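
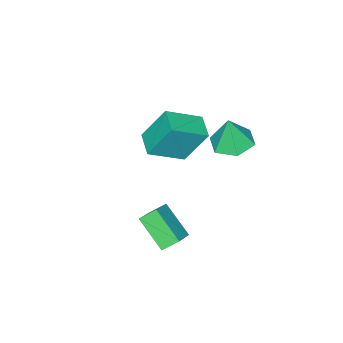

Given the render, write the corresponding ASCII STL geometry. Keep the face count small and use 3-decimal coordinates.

solid 
facet normal -0.808 -0.285 -0.516
outer loop
vertex 2.991 0.44 1.459
vertex 2.469 0.925 2.009
vertex 3.174 1.835 0.401
endloop
endfacet
facet normal 0.581 -0.539 -0.610
outer loop
vertex 4.191 2.195 1.051
vertex 2.991 0.44 1.459
vertex 3.174 1.835 0.401
endloop
endfacet
facet normal -0.808 -0.286 -0.516
outer loop
vertex 3.174 1.835 0.401
vertex 2.469 0.925 2.009
vertex 2.651 2.32 0.951
endloop
endfacet
facet normal 0.103 0.793 -0.601
outer loop
vertex 2.651 2.32 0.951
vertex 4.191 2.195 1.051
vertex 3.174 1.835 0.401
endloop
endfacet
facet normal -0.103 -0.793 0.601
outer loop
vertex 2.991 0.44 1.459
vertex 3.486 1.285 2.659
vertex 2.469 0.925 2.009
endloop
endfacet
facet normal 0.580 -0.539 -0.611
outer loop
vertex 4.009 0.8 2.109
vertex 2.991 0.44 1.459
vertex 4.191 2.195 1.051
endloop
endfacet
facet normal -0.103 -0.793 0.601
outer loop
vertex 4.009 0.8 2.109
vertex 3.486 1.285 2.659
vertex 2.991 0.44 1.459
endloop
endfacet
facet normal -0.581 0.539 0.610
outer loop
vertex 2.469 0.925 2.009
vertex 3.486 1.285 2.659
vertex 2.651 2.32 0.951
endloop
endfacet
facet normal 0.103 0.793 -0.601
outer loop
vertex 3.669 2.68 1.601
vertex 4.191 2.195 1.051
vertex 2.651 2.32 0.951
endloop
endfacet
facet normal -0.580 0.539 0.610
outer loop
vertex 2.651 2.32 0.951
vertex 3.486 1.285 2.659
vertex 3.669 2.68 1.601
endloop
endfacet
facet normal 0.808 0.285 0.515
outer loop
vertex 3.669 2.68 1.601
vertex 4.009 0.8 2.109
vertex 4.191 2.195 1.051
endloop
endfacet
facet normal 0.808 0.286 0.516
outer loop
vertex 3.486 1.285 2.659
vertex 4.009 0.8 2.109
vertex 3.669 2.68 1.601
endloop
endfacet
facet normal -0.136 0.055 -0.989
outer loop
vertex -0.868 0.727 2.898
vertex -1.867 0.873 3.043
vertex -1.235 1.673 3.001
endloop
endfacet
facet normal 0.871 0.295 0.392
outer loop
vertex -0.868 0.727 2.898
vertex -1.235 1.673 3.001
vertex -1.653 0.787 4.597
endloop
endfacet
facet normal -0.136 0.055 -0.989
outer loop
vertex -1.235 1.673 3.001
vertex -1.867 0.873 3.043
vertex -2.234 1.818 3.146
endloop
endfacet
facet normal 0.196 0.835 0.515
outer loop
vertex -1.235 1.673 3.001
vertex -2.234 1.818 3.146
vertex -1.653 0.787 4.597
endloop
endfacet
facet normal -0.137 0.055 -0.989
outer loop
vertex -2.234 1.818 3.146
vertex -1.867 0.873 3.043
vertex -2.866 1.018 3.189
endloop
endfacet
facet normal -0.607 0.512 0.607
outer loop
vertex -2.234 1.818 3.146
vertex -2.866 1.018 3.189
vertex -1.653 0.787 4.597
endloop
endfacet
facet normal -0.137 0.055 -0.989
outer loop
vertex -2.866 1.018 3.189
vertex -1.867 0.873 3.043
vertex -2.498 0.073 3.086
endloop
endfacet
facet normal -0.737 -0.350 0.578
outer loop
vertex -2.866 1.018 3.189
vertex -2.498 0.073 3.086
vertex -1.653 0.787 4.597
endloop
endfacet
facet normal -0.136 0.054 -0.989
outer loop
vertex -2.498 0.073 3.086
vertex -1.867 0.873 3.043
vertex -1.499 -0.073 2.941
endloop
endfacet
facet normal -0.064 -0.888 0.455
outer loop
vertex -2.498 0.073 3.086
vertex -1.499 -0.073 2.941
vertex -1.653 0.787 4.597
endloop
endfacet
facet normal -0.136 0.054 -0.989
outer loop
vertex -1.499 -0.073 2.941
vertex -1.867 0.873 3.043
vertex -0.868 0.727 2.898
endloop
endfacet
facet normal 0.741 -0.565 0.362
outer loop
vertex -1.499 -0.073 2.941
vertex -0.868 0.727 2.898
vertex -1.653 0.787 4.597
endloop
endfacet
facet normal -0.757 0.446 -0.478
outer loop
vertex -2.324 -1.201 3.119
vertex -1.617 -0.231 2.904
vertex -1.709 -2.038 1.363
endloop
endfacet
facet normal -0.580 -0.796 0.176
outer loop
vertex -0.263 -2.889 2.276
vertex -2.324 -1.201 3.119
vertex -1.709 -2.038 1.363
endloop
endfacet
facet normal -0.757 0.446 -0.478
outer loop
vertex -1.709 -2.038 1.363
vertex -1.617 -0.231 2.904
vertex -1.002 -1.068 1.148
endloop
endfacet
facet normal 0.302 -0.411 -0.860
outer loop
vertex -1.002 -1.068 1.148
vertex -0.263 -2.889 2.276
vertex -1.709 -2.038 1.363
endloop
endfacet
facet normal -0.302 0.411 0.860
outer loop
vertex -2.324 -1.201 3.119
vertex -0.171 -1.082 3.817
vertex -1.617 -0.231 2.904
endloop
endfacet
facet normal -0.580 -0.796 0.176
outer loop
vertex -0.878 -2.052 4.032
vertex -2.324 -1.201 3.119
vertex -0.263 -2.889 2.276
endloop
endfacet
facet normal -0.302 0.411 0.860
outer loop
vertex -0.878 -2.052 4.032
vertex -0.171 -1.082 3.817
vertex -2.324 -1.201 3.119
endloop
endfacet
facet normal 0.580 0.796 -0.176
outer loop
vertex -1.617 -0.231 2.904
vertex -0.171 -1.082 3.817
vertex -1.002 -1.068 1.148
endloop
endfacet
facet normal 0.302 -0.411 -0.860
outer loop
vertex 0.444 -1.919 2.061
vertex -0.263 -2.889 2.276
vertex -1.002 -1.068 1.148
endloop
endfacet
facet normal 0.580 0.796 -0.176
outer loop
vertex -1.002 -1.068 1.148
vertex -0.171 -1.082 3.817
vertex 0.444 -1.919 2.061
endloop
endfacet
facet normal 0.757 -0.446 0.478
outer loop
vertex 0.444 -1.919 2.061
vertex -0.878 -2.052 4.032
vertex -0.263 -2.889 2.276
endloop
endfacet
facet normal 0.757 -0.446 0.478
outer loop
vertex -0.171 -1.082 3.817
vertex -0.878 -2.052 4.032
vertex 0.444 -1.919 2.061
endloop
endfacet

endsolid


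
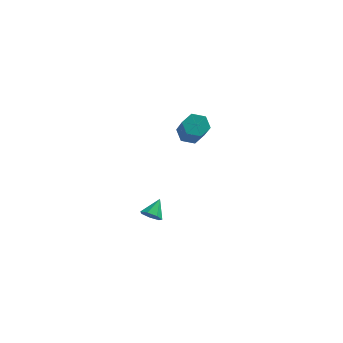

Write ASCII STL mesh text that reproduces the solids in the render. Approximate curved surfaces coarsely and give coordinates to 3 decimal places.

solid 
facet normal -0.283 -0.776 -0.564
outer loop
vertex -3.138 0.632 -4.729
vertex -3.551 0.413 -4.221
vertex -3.698 0.844 -4.74
endloop
endfacet
facet normal 0.316 0.809 -0.496
outer loop
vertex -3.138 0.632 -4.729
vertex -3.698 0.844 -4.74
vertex -3.189 1.407 -3.499
endloop
endfacet
facet normal -0.282 -0.776 -0.564
outer loop
vertex -3.698 0.844 -4.74
vertex -3.551 0.413 -4.221
vertex -4.147 0.731 -4.36
endloop
endfacet
facet normal -0.415 0.880 -0.229
outer loop
vertex -3.698 0.844 -4.74
vertex -4.147 0.731 -4.36
vertex -3.189 1.407 -3.499
endloop
endfacet
facet normal -0.282 -0.776 -0.564
outer loop
vertex -4.147 0.731 -4.36
vertex -3.551 0.413 -4.221
vertex -4.147 0.379 -3.876
endloop
endfacet
facet normal -0.740 0.544 0.396
outer loop
vertex -4.147 0.731 -4.36
vertex -4.147 0.379 -3.876
vertex -3.189 1.407 -3.499
endloop
endfacet
facet normal -0.282 -0.777 -0.563
outer loop
vertex -4.147 0.379 -3.876
vertex -3.551 0.413 -4.221
vertex -3.698 0.053 -3.651
endloop
endfacet
facet normal -0.416 0.054 0.908
outer loop
vertex -4.147 0.379 -3.876
vertex -3.698 0.053 -3.651
vertex -3.189 1.407 -3.499
endloop
endfacet
facet normal -0.282 -0.776 -0.563
outer loop
vertex -3.698 0.053 -3.651
vertex -3.551 0.413 -4.221
vertex -3.138 -0.002 -3.856
endloop
endfacet
facet normal 0.316 -0.222 0.922
outer loop
vertex -3.698 0.053 -3.651
vertex -3.138 -0.002 -3.856
vertex -3.189 1.407 -3.499
endloop
endfacet
facet normal -0.282 -0.776 -0.564
outer loop
vertex -3.138 -0.002 -3.856
vertex -3.551 0.413 -4.221
vertex -2.889 0.256 -4.336
endloop
endfacet
facet normal 0.901 -0.076 0.427
outer loop
vertex -3.138 -0.002 -3.856
vertex -2.889 0.256 -4.336
vertex -3.189 1.407 -3.499
endloop
endfacet
facet normal -0.282 -0.776 -0.564
outer loop
vertex -2.889 0.256 -4.336
vertex -3.551 0.413 -4.221
vertex -3.138 0.632 -4.729
endloop
endfacet
facet normal 0.901 0.383 -0.204
outer loop
vertex -2.889 0.256 -4.336
vertex -3.138 0.632 -4.729
vertex -3.189 1.407 -3.499
endloop
endfacet
facet normal -0.233 0.594 -0.770
outer loop
vertex -1.141 0.885 1.972
vertex -1.469 1.412 2.477
vertex -0.694 1.469 2.287
endloop
endfacet
facet normal 0.796 -0.339 -0.501
outer loop
vertex -1.141 0.885 1.972
vertex -0.694 1.469 2.287
vertex -0.663 -0.338 3.559
endloop
endfacet
facet normal 0.796 -0.339 -0.501
outer loop
vertex -0.663 -0.338 3.559
vertex -0.694 1.469 2.287
vertex -0.216 0.245 3.874
endloop
endfacet
facet normal 0.232 -0.594 0.771
outer loop
vertex -0.663 -0.338 3.559
vertex -0.216 0.245 3.874
vertex -0.991 0.188 4.063
endloop
endfacet
facet normal -0.232 0.594 -0.770
outer loop
vertex -0.694 1.469 2.287
vertex -1.469 1.412 2.477
vertex -1.022 1.995 2.792
endloop
endfacet
facet normal 0.882 0.463 0.091
outer loop
vertex -0.694 1.469 2.287
vertex -1.022 1.995 2.792
vertex -0.216 0.245 3.874
endloop
endfacet
facet normal 0.882 0.462 0.091
outer loop
vertex -0.216 0.245 3.874
vertex -1.022 1.995 2.792
vertex -0.544 0.772 4.379
endloop
endfacet
facet normal 0.232 -0.594 0.770
outer loop
vertex -0.216 0.245 3.874
vertex -0.544 0.772 4.379
vertex -0.991 0.188 4.063
endloop
endfacet
facet normal -0.232 0.594 -0.771
outer loop
vertex -1.022 1.995 2.792
vertex -1.469 1.412 2.477
vertex -1.797 1.938 2.981
endloop
endfacet
facet normal 0.085 0.801 0.592
outer loop
vertex -1.022 1.995 2.792
vertex -1.797 1.938 2.981
vertex -0.544 0.772 4.379
endloop
endfacet
facet normal 0.085 0.801 0.592
outer loop
vertex -0.544 0.772 4.379
vertex -1.797 1.938 2.981
vertex -1.319 0.715 4.568
endloop
endfacet
facet normal 0.232 -0.594 0.770
outer loop
vertex -0.544 0.772 4.379
vertex -1.319 0.715 4.568
vertex -0.991 0.188 4.063
endloop
endfacet
facet normal -0.232 0.594 -0.771
outer loop
vertex -1.797 1.938 2.981
vertex -1.469 1.412 2.477
vertex -2.244 1.355 2.666
endloop
endfacet
facet normal -0.796 0.339 0.501
outer loop
vertex -1.797 1.938 2.981
vertex -2.244 1.355 2.666
vertex -1.319 0.715 4.568
endloop
endfacet
facet normal -0.796 0.339 0.501
outer loop
vertex -1.319 0.715 4.568
vertex -2.244 1.355 2.666
vertex -1.766 0.131 4.253
endloop
endfacet
facet normal 0.233 -0.594 0.770
outer loop
vertex -1.319 0.715 4.568
vertex -1.766 0.131 4.253
vertex -0.991 0.188 4.063
endloop
endfacet
facet normal -0.232 0.594 -0.770
outer loop
vertex -2.244 1.355 2.666
vertex -1.469 1.412 2.477
vertex -1.916 0.828 2.161
endloop
endfacet
facet normal -0.882 -0.462 -0.091
outer loop
vertex -2.244 1.355 2.666
vertex -1.916 0.828 2.161
vertex -1.766 0.131 4.253
endloop
endfacet
facet normal -0.882 -0.463 -0.091
outer loop
vertex -1.766 0.131 4.253
vertex -1.916 0.828 2.161
vertex -1.438 -0.395 3.748
endloop
endfacet
facet normal 0.232 -0.594 0.770
outer loop
vertex -1.766 0.131 4.253
vertex -1.438 -0.395 3.748
vertex -0.991 0.188 4.063
endloop
endfacet
facet normal -0.232 0.594 -0.770
outer loop
vertex -1.916 0.828 2.161
vertex -1.469 1.412 2.477
vertex -1.141 0.885 1.972
endloop
endfacet
facet normal -0.085 -0.801 -0.592
outer loop
vertex -1.916 0.828 2.161
vertex -1.141 0.885 1.972
vertex -1.438 -0.395 3.748
endloop
endfacet
facet normal -0.085 -0.801 -0.592
outer loop
vertex -1.438 -0.395 3.748
vertex -1.141 0.885 1.972
vertex -0.663 -0.338 3.559
endloop
endfacet
facet normal 0.232 -0.594 0.771
outer loop
vertex -1.438 -0.395 3.748
vertex -0.663 -0.338 3.559
vertex -0.991 0.188 4.063
endloop
endfacet

endsolid


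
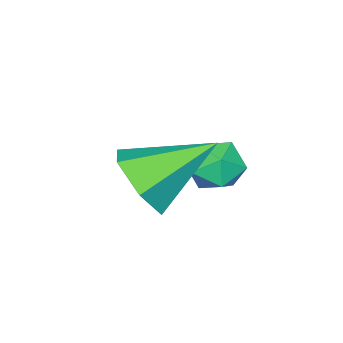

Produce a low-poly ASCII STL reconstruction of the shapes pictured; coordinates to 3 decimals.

solid 
facet normal 0.654 -0.557 -0.512
outer loop
vertex 2.677 -1.138 -0.239
vertex 1.937 -1.751 -0.517
vertex 2.169 -0.959 -1.082
endloop
endfacet
facet normal 0.252 0.966 0.054
outer loop
vertex 2.677 -1.138 -0.239
vertex 2.169 -0.959 -1.082
vertex 0.643 -0.649 0.497
endloop
endfacet
facet normal 0.654 -0.557 -0.512
outer loop
vertex 2.169 -0.959 -1.082
vertex 1.937 -1.751 -0.517
vertex 1.43 -1.572 -1.36
endloop
endfacet
facet normal -0.408 0.737 -0.539
outer loop
vertex 2.169 -0.959 -1.082
vertex 1.43 -1.572 -1.36
vertex 0.643 -0.649 0.497
endloop
endfacet
facet normal 0.655 -0.556 -0.512
outer loop
vertex 1.43 -1.572 -1.36
vertex 1.937 -1.751 -0.517
vertex 1.198 -2.364 -0.796
endloop
endfacet
facet normal -0.922 -0.006 -0.388
outer loop
vertex 1.43 -1.572 -1.36
vertex 1.198 -2.364 -0.796
vertex 0.643 -0.649 0.497
endloop
endfacet
facet normal 0.655 -0.556 -0.512
outer loop
vertex 1.198 -2.364 -0.796
vertex 1.937 -1.751 -0.517
vertex 1.706 -2.543 0.047
endloop
endfacet
facet normal -0.776 -0.520 0.357
outer loop
vertex 1.198 -2.364 -0.796
vertex 1.706 -2.543 0.047
vertex 0.643 -0.649 0.497
endloop
endfacet
facet normal 0.654 -0.556 -0.513
outer loop
vertex 1.706 -2.543 0.047
vertex 1.937 -1.751 -0.517
vertex 2.445 -1.93 0.325
endloop
endfacet
facet normal -0.116 -0.291 0.950
outer loop
vertex 1.706 -2.543 0.047
vertex 2.445 -1.93 0.325
vertex 0.643 -0.649 0.497
endloop
endfacet
facet normal 0.654 -0.557 -0.513
outer loop
vertex 2.445 -1.93 0.325
vertex 1.937 -1.751 -0.517
vertex 2.677 -1.138 -0.239
endloop
endfacet
facet normal 0.398 0.452 0.798
outer loop
vertex 2.445 -1.93 0.325
vertex 2.677 -1.138 -0.239
vertex 0.643 -0.649 0.497
endloop
endfacet
facet normal -0.648 0.668 -0.366
outer loop
vertex -0.416 -0.989 -1.629
vertex -0.952 -1.229 -1.119
vertex -0.465 -0.653 -0.929
endloop
endfacet
facet normal 0.024 0.902 -0.431
outer loop
vertex -0.416 -0.989 -1.629
vertex -0.465 -0.653 -0.929
vertex 0.232 -0.817 -1.233
endloop
endfacet
facet normal 0.387 0.426 -0.818
outer loop
vertex -0.416 -0.989 -1.629
vertex 0.232 -0.817 -1.233
vertex 0.176 -1.494 -1.612
endloop
endfacet
facet normal -0.060 -0.104 -0.993
outer loop
vertex -0.416 -0.989 -1.629
vertex 0.176 -1.494 -1.612
vertex -0.556 -1.749 -1.541
endloop
endfacet
facet normal -0.699 0.046 -0.713
outer loop
vertex -0.416 -0.989 -1.629
vertex -0.556 -1.749 -1.541
vertex -0.952 -1.229 -1.119
endloop
endfacet
facet normal 0.314 0.924 0.221
outer loop
vertex 0.232 -0.817 -1.233
vertex -0.465 -0.653 -0.929
vertex 0.096 -0.951 -0.479
endloop
endfacet
facet normal -0.772 0.546 0.326
outer loop
vertex -0.465 -0.653 -0.929
vertex -0.952 -1.229 -1.119
vertex -0.636 -1.206 -0.408
endloop
endfacet
facet normal -0.856 -0.460 -0.236
outer loop
vertex -0.952 -1.229 -1.119
vertex -0.556 -1.749 -1.541
vertex -0.692 -1.883 -0.787
endloop
endfacet
facet normal 0.178 -0.703 -0.688
outer loop
vertex -0.556 -1.749 -1.541
vertex 0.176 -1.494 -1.612
vertex 0.005 -2.047 -1.091
endloop
endfacet
facet normal 0.901 0.152 -0.406
outer loop
vertex 0.176 -1.494 -1.612
vertex 0.232 -0.817 -1.233
vertex 0.492 -1.471 -0.901
endloop
endfacet
facet normal 0.060 0.104 0.993
outer loop
vertex -0.044 -1.711 -0.391
vertex 0.096 -0.951 -0.479
vertex -0.636 -1.206 -0.408
endloop
endfacet
facet normal -0.387 -0.426 0.818
outer loop
vertex -0.044 -1.711 -0.391
vertex -0.636 -1.206 -0.408
vertex -0.692 -1.883 -0.787
endloop
endfacet
facet normal -0.024 -0.902 0.431
outer loop
vertex -0.044 -1.711 -0.391
vertex -0.692 -1.883 -0.787
vertex 0.005 -2.047 -1.091
endloop
endfacet
facet normal 0.648 -0.668 0.366
outer loop
vertex -0.044 -1.711 -0.391
vertex 0.005 -2.047 -1.091
vertex 0.492 -1.471 -0.901
endloop
endfacet
facet normal 0.699 -0.046 0.713
outer loop
vertex -0.044 -1.711 -0.391
vertex 0.492 -1.471 -0.901
vertex 0.096 -0.951 -0.479
endloop
endfacet
facet normal -0.178 0.703 0.688
outer loop
vertex -0.636 -1.206 -0.408
vertex 0.096 -0.951 -0.479
vertex -0.465 -0.653 -0.929
endloop
endfacet
facet normal -0.901 -0.152 0.406
outer loop
vertex -0.692 -1.883 -0.787
vertex -0.636 -1.206 -0.408
vertex -0.952 -1.229 -1.119
endloop
endfacet
facet normal -0.314 -0.924 -0.221
outer loop
vertex 0.005 -2.047 -1.091
vertex -0.692 -1.883 -0.787
vertex -0.556 -1.749 -1.541
endloop
endfacet
facet normal 0.772 -0.546 -0.326
outer loop
vertex 0.492 -1.471 -0.901
vertex 0.005 -2.047 -1.091
vertex 0.176 -1.494 -1.612
endloop
endfacet
facet normal 0.856 0.460 0.236
outer loop
vertex 0.096 -0.951 -0.479
vertex 0.492 -1.471 -0.901
vertex 0.232 -0.817 -1.233
endloop
endfacet

endsolid


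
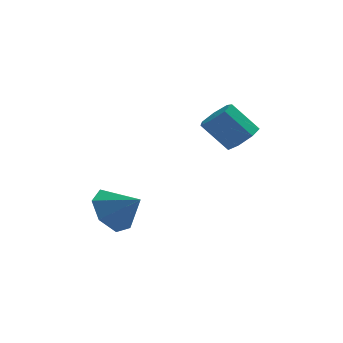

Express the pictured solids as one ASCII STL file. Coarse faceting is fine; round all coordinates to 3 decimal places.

solid 
facet normal 0.651 -0.150 -0.744
outer loop
vertex 2.867 2.714 1.576
vertex 2.544 2.274 1.382
vertex 2.512 2.836 1.241
endloop
endfacet
facet normal 0.280 0.958 0.052
outer loop
vertex 2.867 2.714 1.576
vertex 2.512 2.836 1.241
vertex 2.12 2.886 2.432
endloop
endfacet
facet normal 0.280 0.959 0.052
outer loop
vertex 2.12 2.886 2.432
vertex 2.512 2.836 1.241
vertex 1.764 3.008 2.098
endloop
endfacet
facet normal -0.649 0.149 0.746
outer loop
vertex 2.12 2.886 2.432
vertex 1.764 3.008 2.098
vertex 1.796 2.446 2.238
endloop
endfacet
facet normal 0.650 -0.150 -0.745
outer loop
vertex 2.512 2.836 1.241
vertex 2.544 2.274 1.382
vertex 2.18 2.534 1.012
endloop
endfacet
facet normal -0.379 0.786 -0.488
outer loop
vertex 2.512 2.836 1.241
vertex 2.18 2.534 1.012
vertex 1.764 3.008 2.098
endloop
endfacet
facet normal -0.379 0.786 -0.488
outer loop
vertex 1.764 3.008 2.098
vertex 2.18 2.534 1.012
vertex 1.433 2.706 1.869
endloop
endfacet
facet normal -0.651 0.148 0.745
outer loop
vertex 1.764 3.008 2.098
vertex 1.433 2.706 1.869
vertex 1.796 2.446 2.238
endloop
endfacet
facet normal 0.650 -0.151 -0.745
outer loop
vertex 2.18 2.534 1.012
vertex 2.544 2.274 1.382
vertex 2.122 2.037 1.062
endloop
endfacet
facet normal -0.752 0.021 -0.659
outer loop
vertex 2.18 2.534 1.012
vertex 2.122 2.037 1.062
vertex 1.433 2.706 1.869
endloop
endfacet
facet normal -0.751 0.023 -0.660
outer loop
vertex 1.433 2.706 1.869
vertex 2.122 2.037 1.062
vertex 1.375 2.209 1.918
endloop
endfacet
facet normal -0.650 0.149 0.745
outer loop
vertex 1.433 2.706 1.869
vertex 1.375 2.209 1.918
vertex 1.796 2.446 2.238
endloop
endfacet
facet normal 0.649 -0.149 -0.746
outer loop
vertex 2.122 2.037 1.062
vertex 2.544 2.274 1.382
vertex 2.382 1.718 1.352
endloop
endfacet
facet normal -0.558 -0.759 -0.335
outer loop
vertex 2.122 2.037 1.062
vertex 2.382 1.718 1.352
vertex 1.375 2.209 1.918
endloop
endfacet
facet normal -0.558 -0.759 -0.335
outer loop
vertex 1.375 2.209 1.918
vertex 2.382 1.718 1.352
vertex 1.634 1.89 2.209
endloop
endfacet
facet normal -0.651 0.151 0.744
outer loop
vertex 1.375 2.209 1.918
vertex 1.634 1.89 2.209
vertex 1.796 2.446 2.238
endloop
endfacet
facet normal 0.651 -0.149 -0.744
outer loop
vertex 2.382 1.718 1.352
vertex 2.544 2.274 1.382
vertex 2.763 1.818 1.665
endloop
endfacet
facet normal 0.055 -0.969 0.242
outer loop
vertex 2.382 1.718 1.352
vertex 2.763 1.818 1.665
vertex 1.634 1.89 2.209
endloop
endfacet
facet normal 0.055 -0.969 0.242
outer loop
vertex 1.634 1.89 2.209
vertex 2.763 1.818 1.665
vertex 2.016 1.99 2.522
endloop
endfacet
facet normal -0.650 0.150 0.745
outer loop
vertex 1.634 1.89 2.209
vertex 2.016 1.99 2.522
vertex 1.796 2.446 2.238
endloop
endfacet
facet normal 0.650 -0.150 -0.745
outer loop
vertex 2.763 1.818 1.665
vertex 2.544 2.274 1.382
vertex 2.979 2.261 1.764
endloop
endfacet
facet normal 0.627 -0.448 0.637
outer loop
vertex 2.763 1.818 1.665
vertex 2.979 2.261 1.764
vertex 2.016 1.99 2.522
endloop
endfacet
facet normal 0.627 -0.448 0.637
outer loop
vertex 2.016 1.99 2.522
vertex 2.979 2.261 1.764
vertex 2.232 2.433 2.621
endloop
endfacet
facet normal -0.650 0.150 0.745
outer loop
vertex 2.016 1.99 2.522
vertex 2.232 2.433 2.621
vertex 1.796 2.446 2.238
endloop
endfacet
facet normal 0.650 -0.149 -0.745
outer loop
vertex 2.979 2.261 1.764
vertex 2.544 2.274 1.382
vertex 2.867 2.714 1.576
endloop
endfacet
facet normal 0.727 0.409 0.552
outer loop
vertex 2.979 2.261 1.764
vertex 2.867 2.714 1.576
vertex 2.232 2.433 2.621
endloop
endfacet
facet normal 0.726 0.410 0.552
outer loop
vertex 2.232 2.433 2.621
vertex 2.867 2.714 1.576
vertex 2.12 2.886 2.432
endloop
endfacet
facet normal -0.650 0.150 0.745
outer loop
vertex 2.232 2.433 2.621
vertex 2.12 2.886 2.432
vertex 1.796 2.446 2.238
endloop
endfacet
facet normal -0.746 0.360 -0.561
outer loop
vertex -0.542 1.501 -1.649
vertex -1.024 1.515 -0.999
vertex -0.534 2.097 -1.277
endloop
endfacet
facet normal 0.975 0.109 -0.195
outer loop
vertex -0.542 1.501 -1.649
vertex -0.534 2.097 -1.277
vertex -0.256 1.145 -0.421
endloop
endfacet
facet normal -0.746 0.360 -0.560
outer loop
vertex -0.534 2.097 -1.277
vertex -1.024 1.515 -0.999
vertex -0.895 2.255 -0.695
endloop
endfacet
facet normal 0.777 0.531 0.338
outer loop
vertex -0.534 2.097 -1.277
vertex -0.895 2.255 -0.695
vertex -0.256 1.145 -0.421
endloop
endfacet
facet normal -0.746 0.360 -0.560
outer loop
vertex -0.895 2.255 -0.695
vertex -1.024 1.515 -0.999
vertex -1.353 1.856 -0.342
endloop
endfacet
facet normal 0.319 0.396 0.861
outer loop
vertex -0.895 2.255 -0.695
vertex -1.353 1.856 -0.342
vertex -0.256 1.145 -0.421
endloop
endfacet
facet normal -0.746 0.360 -0.560
outer loop
vertex -1.353 1.856 -0.342
vertex -1.024 1.515 -0.999
vertex -1.564 1.2 -0.483
endloop
endfacet
facet normal -0.055 -0.193 0.980
outer loop
vertex -1.353 1.856 -0.342
vertex -1.564 1.2 -0.483
vertex -0.256 1.145 -0.421
endloop
endfacet
facet normal -0.746 0.360 -0.561
outer loop
vertex -1.564 1.2 -0.483
vertex -1.024 1.515 -0.999
vertex -1.368 0.782 -1.012
endloop
endfacet
facet normal -0.062 -0.794 0.605
outer loop
vertex -1.564 1.2 -0.483
vertex -1.368 0.782 -1.012
vertex -0.256 1.145 -0.421
endloop
endfacet
facet normal -0.746 0.360 -0.560
outer loop
vertex -1.368 0.782 -1.012
vertex -1.024 1.515 -0.999
vertex -0.913 0.916 -1.532
endloop
endfacet
facet normal 0.302 -0.953 0.018
outer loop
vertex -1.368 0.782 -1.012
vertex -0.913 0.916 -1.532
vertex -0.256 1.145 -0.421
endloop
endfacet
facet normal -0.745 0.361 -0.561
outer loop
vertex -0.913 0.916 -1.532
vertex -1.024 1.515 -0.999
vertex -0.542 1.501 -1.649
endloop
endfacet
facet normal 0.763 -0.551 -0.338
outer loop
vertex -0.913 0.916 -1.532
vertex -0.542 1.501 -1.649
vertex -0.256 1.145 -0.421
endloop
endfacet

endsolid


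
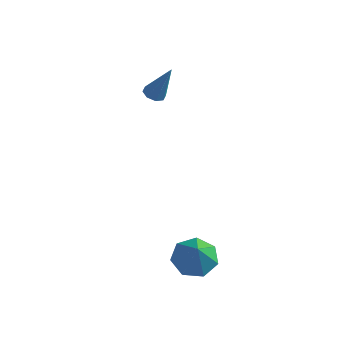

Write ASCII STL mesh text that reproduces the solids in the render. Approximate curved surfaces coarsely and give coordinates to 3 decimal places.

solid 
facet normal -0.408 -0.093 -0.908
outer loop
vertex -2.165 2.103 2.543
vertex -2.63 2.159 2.746
vertex -2.279 2.476 2.556
endloop
endfacet
facet normal 0.941 0.293 -0.168
outer loop
vertex -2.165 2.103 2.543
vertex -2.279 2.476 2.556
vertex -1.91 2.321 4.354
endloop
endfacet
facet normal -0.408 -0.093 -0.908
outer loop
vertex -2.279 2.476 2.556
vertex -2.63 2.159 2.746
vertex -2.598 2.663 2.68
endloop
endfacet
facet normal 0.498 0.867 -0.027
outer loop
vertex -2.279 2.476 2.556
vertex -2.598 2.663 2.68
vertex -1.91 2.321 4.354
endloop
endfacet
facet normal -0.406 -0.093 -0.909
outer loop
vertex -2.598 2.663 2.68
vertex -2.63 2.159 2.746
vertex -2.936 2.555 2.842
endloop
endfacet
facet normal -0.175 0.948 0.266
outer loop
vertex -2.598 2.663 2.68
vertex -2.936 2.555 2.842
vertex -1.91 2.321 4.354
endloop
endfacet
facet normal -0.406 -0.093 -0.909
outer loop
vertex -2.936 2.555 2.842
vertex -2.63 2.159 2.746
vertex -3.095 2.214 2.948
endloop
endfacet
facet normal -0.685 0.488 0.541
outer loop
vertex -2.936 2.555 2.842
vertex -3.095 2.214 2.948
vertex -1.91 2.321 4.354
endloop
endfacet
facet normal -0.406 -0.092 -0.909
outer loop
vertex -3.095 2.214 2.948
vertex -2.63 2.159 2.746
vertex -2.981 1.841 2.935
endloop
endfacet
facet normal -0.732 -0.246 0.636
outer loop
vertex -3.095 2.214 2.948
vertex -2.981 1.841 2.935
vertex -1.91 2.321 4.354
endloop
endfacet
facet normal -0.407 -0.091 -0.909
outer loop
vertex -2.981 1.841 2.935
vertex -2.63 2.159 2.746
vertex -2.662 1.654 2.811
endloop
endfacet
facet normal -0.288 -0.820 0.495
outer loop
vertex -2.981 1.841 2.935
vertex -2.662 1.654 2.811
vertex -1.91 2.321 4.354
endloop
endfacet
facet normal -0.407 -0.091 -0.909
outer loop
vertex -2.662 1.654 2.811
vertex -2.63 2.159 2.746
vertex -2.324 1.762 2.649
endloop
endfacet
facet normal 0.385 -0.901 0.202
outer loop
vertex -2.662 1.654 2.811
vertex -2.324 1.762 2.649
vertex -1.91 2.321 4.354
endloop
endfacet
facet normal -0.408 -0.092 -0.908
outer loop
vertex -2.324 1.762 2.649
vertex -2.63 2.159 2.746
vertex -2.165 2.103 2.543
endloop
endfacet
facet normal 0.895 -0.440 -0.073
outer loop
vertex -2.324 1.762 2.649
vertex -2.165 2.103 2.543
vertex -1.91 2.321 4.354
endloop
endfacet
facet normal -0.342 0.453 -0.824
outer loop
vertex 2.964 -3.442 -2.076
vertex 2.317 -3.008 -1.569
vertex 3.18 -2.726 -1.772
endloop
endfacet
facet normal 0.957 -0.291 0.007
outer loop
vertex 2.964 -3.442 -2.076
vertex 3.18 -2.726 -1.772
vertex 2.863 -3.732 -0.251
endloop
endfacet
facet normal -0.342 0.453 -0.824
outer loop
vertex 3.18 -2.726 -1.772
vertex 2.317 -3.008 -1.569
vertex 2.746 -2.222 -1.315
endloop
endfacet
facet normal 0.841 0.353 0.409
outer loop
vertex 3.18 -2.726 -1.772
vertex 2.746 -2.222 -1.315
vertex 2.863 -3.732 -0.251
endloop
endfacet
facet normal -0.342 0.453 -0.823
outer loop
vertex 2.746 -2.222 -1.315
vertex 2.317 -3.008 -1.569
vertex 1.989 -2.31 -1.049
endloop
endfacet
facet normal 0.211 0.574 0.791
outer loop
vertex 2.746 -2.222 -1.315
vertex 1.989 -2.31 -1.049
vertex 2.863 -3.732 -0.251
endloop
endfacet
facet normal -0.341 0.453 -0.824
outer loop
vertex 1.989 -2.31 -1.049
vertex 2.317 -3.008 -1.569
vertex 1.479 -2.923 -1.175
endloop
endfacet
facet normal -0.458 0.204 0.865
outer loop
vertex 1.989 -2.31 -1.049
vertex 1.479 -2.923 -1.175
vertex 2.863 -3.732 -0.251
endloop
endfacet
facet normal -0.341 0.453 -0.824
outer loop
vertex 1.479 -2.923 -1.175
vertex 2.317 -3.008 -1.569
vertex 1.6 -3.599 -1.597
endloop
endfacet
facet normal -0.664 -0.478 0.575
outer loop
vertex 1.479 -2.923 -1.175
vertex 1.6 -3.599 -1.597
vertex 2.863 -3.732 -0.251
endloop
endfacet
facet normal -0.341 0.453 -0.824
outer loop
vertex 1.6 -3.599 -1.597
vertex 2.317 -3.008 -1.569
vertex 2.261 -3.831 -1.998
endloop
endfacet
facet normal -0.251 -0.958 0.141
outer loop
vertex 1.6 -3.599 -1.597
vertex 2.261 -3.831 -1.998
vertex 2.863 -3.732 -0.251
endloop
endfacet
facet normal -0.342 0.453 -0.824
outer loop
vertex 2.261 -3.831 -1.998
vertex 2.317 -3.008 -1.569
vertex 2.964 -3.442 -2.076
endloop
endfacet
facet normal 0.471 -0.875 -0.113
outer loop
vertex 2.261 -3.831 -1.998
vertex 2.964 -3.442 -2.076
vertex 2.863 -3.732 -0.251
endloop
endfacet

endsolid


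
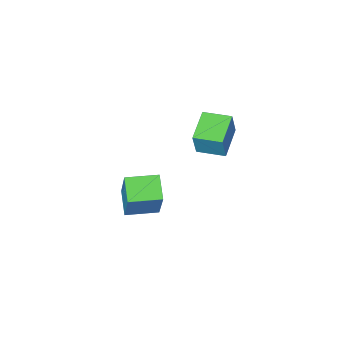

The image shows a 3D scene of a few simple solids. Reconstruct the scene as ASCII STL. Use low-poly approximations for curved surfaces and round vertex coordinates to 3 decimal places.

solid 
facet normal -0.930 0.368 -0.010
outer loop
vertex -0.634 -0.134 -1.05
vertex -0.247 0.827 -1.634
vertex -0.996 -1.099 -2.88
endloop
endfacet
facet normal -0.325 -0.808 0.491
outer loop
vertex 0.287 -1.607 -2.866
vertex -0.634 -0.134 -1.05
vertex -0.996 -1.099 -2.88
endloop
endfacet
facet normal -0.930 0.368 -0.010
outer loop
vertex -0.996 -1.099 -2.88
vertex -0.247 0.827 -1.634
vertex -0.609 -0.138 -3.464
endloop
endfacet
facet normal -0.173 -0.460 -0.871
outer loop
vertex -0.609 -0.138 -3.464
vertex 0.287 -1.607 -2.866
vertex -0.996 -1.099 -2.88
endloop
endfacet
facet normal 0.173 0.460 0.871
outer loop
vertex -0.634 -0.134 -1.05
vertex 1.036 0.319 -1.62
vertex -0.247 0.827 -1.634
endloop
endfacet
facet normal -0.325 -0.808 0.491
outer loop
vertex 0.649 -0.642 -1.036
vertex -0.634 -0.134 -1.05
vertex 0.287 -1.607 -2.866
endloop
endfacet
facet normal 0.173 0.460 0.871
outer loop
vertex 0.649 -0.642 -1.036
vertex 1.036 0.319 -1.62
vertex -0.634 -0.134 -1.05
endloop
endfacet
facet normal 0.325 0.808 -0.491
outer loop
vertex -0.247 0.827 -1.634
vertex 1.036 0.319 -1.62
vertex -0.609 -0.138 -3.464
endloop
endfacet
facet normal -0.173 -0.460 -0.871
outer loop
vertex 0.674 -0.646 -3.45
vertex 0.287 -1.607 -2.866
vertex -0.609 -0.138 -3.464
endloop
endfacet
facet normal 0.325 0.808 -0.491
outer loop
vertex -0.609 -0.138 -3.464
vertex 1.036 0.319 -1.62
vertex 0.674 -0.646 -3.45
endloop
endfacet
facet normal 0.930 -0.368 0.010
outer loop
vertex 0.674 -0.646 -3.45
vertex 0.649 -0.642 -1.036
vertex 0.287 -1.607 -2.866
endloop
endfacet
facet normal 0.930 -0.368 0.010
outer loop
vertex 1.036 0.319 -1.62
vertex 0.649 -0.642 -1.036
vertex 0.674 -0.646 -3.45
endloop
endfacet
facet normal -0.674 0.738 0.042
outer loop
vertex -2.779 1.673 3.014
vertex -1.798 2.593 2.59
vertex -3.07 1.47 1.899
endloop
endfacet
facet normal -0.696 -0.652 0.300
outer loop
vertex -2.282 0.607 1.85
vertex -2.779 1.673 3.014
vertex -3.07 1.47 1.899
endloop
endfacet
facet normal -0.674 0.738 0.042
outer loop
vertex -3.07 1.47 1.899
vertex -1.798 2.593 2.59
vertex -2.089 2.39 1.475
endloop
endfacet
facet normal -0.249 -0.173 -0.953
outer loop
vertex -2.089 2.39 1.475
vertex -2.282 0.607 1.85
vertex -3.07 1.47 1.899
endloop
endfacet
facet normal 0.249 0.173 0.953
outer loop
vertex -2.779 1.673 3.014
vertex -1.01 1.73 2.541
vertex -1.798 2.593 2.59
endloop
endfacet
facet normal -0.696 -0.652 0.300
outer loop
vertex -1.991 0.81 2.965
vertex -2.779 1.673 3.014
vertex -2.282 0.607 1.85
endloop
endfacet
facet normal 0.249 0.173 0.953
outer loop
vertex -1.991 0.81 2.965
vertex -1.01 1.73 2.541
vertex -2.779 1.673 3.014
endloop
endfacet
facet normal 0.696 0.652 -0.300
outer loop
vertex -1.798 2.593 2.59
vertex -1.01 1.73 2.541
vertex -2.089 2.39 1.475
endloop
endfacet
facet normal -0.249 -0.173 -0.953
outer loop
vertex -1.301 1.527 1.426
vertex -2.282 0.607 1.85
vertex -2.089 2.39 1.475
endloop
endfacet
facet normal 0.696 0.652 -0.300
outer loop
vertex -2.089 2.39 1.475
vertex -1.01 1.73 2.541
vertex -1.301 1.527 1.426
endloop
endfacet
facet normal 0.674 -0.738 -0.042
outer loop
vertex -1.301 1.527 1.426
vertex -1.991 0.81 2.965
vertex -2.282 0.607 1.85
endloop
endfacet
facet normal 0.674 -0.738 -0.042
outer loop
vertex -1.01 1.73 2.541
vertex -1.991 0.81 2.965
vertex -1.301 1.527 1.426
endloop
endfacet

endsolid


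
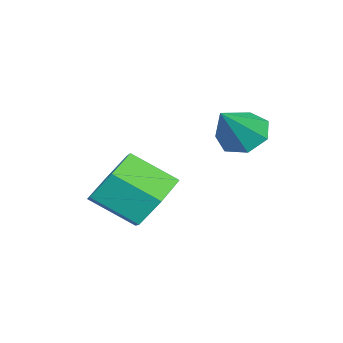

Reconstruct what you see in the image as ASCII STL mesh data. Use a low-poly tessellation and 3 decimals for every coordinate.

solid 
facet normal -0.197 0.806 -0.558
outer loop
vertex 1.726 2.418 0.537
vertex 1.013 1.97 0.142
vertex 0.877 2.471 0.914
endloop
endfacet
facet normal 0.358 0.589 0.724
outer loop
vertex 1.726 2.418 0.537
vertex 0.877 2.471 0.914
vertex 2.001 1.298 1.312
endloop
endfacet
facet normal 0.358 0.589 0.724
outer loop
vertex 2.001 1.298 1.312
vertex 0.877 2.471 0.914
vertex 1.152 1.351 1.689
endloop
endfacet
facet normal 0.198 -0.806 0.558
outer loop
vertex 2.001 1.298 1.312
vertex 1.152 1.351 1.689
vertex 1.287 0.85 0.918
endloop
endfacet
facet normal -0.198 0.806 -0.558
outer loop
vertex 0.877 2.471 0.914
vertex 1.013 1.97 0.142
vertex 0.164 2.023 0.52
endloop
endfacet
facet normal -0.610 0.344 0.714
outer loop
vertex 0.877 2.471 0.914
vertex 0.164 2.023 0.52
vertex 1.152 1.351 1.689
endloop
endfacet
facet normal -0.610 0.344 0.714
outer loop
vertex 1.152 1.351 1.689
vertex 0.164 2.023 0.52
vertex 0.439 0.903 1.295
endloop
endfacet
facet normal 0.198 -0.806 0.558
outer loop
vertex 1.152 1.351 1.689
vertex 0.439 0.903 1.295
vertex 1.287 0.85 0.918
endloop
endfacet
facet normal -0.198 0.806 -0.558
outer loop
vertex 0.164 2.023 0.52
vertex 1.013 1.97 0.142
vertex 0.299 1.522 -0.252
endloop
endfacet
facet normal -0.969 -0.245 -0.010
outer loop
vertex 0.164 2.023 0.52
vertex 0.299 1.522 -0.252
vertex 0.439 0.903 1.295
endloop
endfacet
facet normal -0.969 -0.245 -0.010
outer loop
vertex 0.439 0.903 1.295
vertex 0.299 1.522 -0.252
vertex 0.574 0.402 0.523
endloop
endfacet
facet normal 0.198 -0.806 0.558
outer loop
vertex 0.439 0.903 1.295
vertex 0.574 0.402 0.523
vertex 1.287 0.85 0.918
endloop
endfacet
facet normal -0.198 0.806 -0.558
outer loop
vertex 0.299 1.522 -0.252
vertex 1.013 1.97 0.142
vertex 1.148 1.469 -0.629
endloop
endfacet
facet normal -0.358 -0.589 -0.724
outer loop
vertex 0.299 1.522 -0.252
vertex 1.148 1.469 -0.629
vertex 0.574 0.402 0.523
endloop
endfacet
facet normal -0.358 -0.589 -0.724
outer loop
vertex 0.574 0.402 0.523
vertex 1.148 1.469 -0.629
vertex 1.423 0.349 0.146
endloop
endfacet
facet normal 0.197 -0.806 0.558
outer loop
vertex 0.574 0.402 0.523
vertex 1.423 0.349 0.146
vertex 1.287 0.85 0.918
endloop
endfacet
facet normal -0.198 0.806 -0.558
outer loop
vertex 1.148 1.469 -0.629
vertex 1.013 1.97 0.142
vertex 1.861 1.917 -0.235
endloop
endfacet
facet normal 0.610 -0.344 -0.714
outer loop
vertex 1.148 1.469 -0.629
vertex 1.861 1.917 -0.235
vertex 1.423 0.349 0.146
endloop
endfacet
facet normal 0.610 -0.344 -0.714
outer loop
vertex 1.423 0.349 0.146
vertex 1.861 1.917 -0.235
vertex 2.136 0.797 0.54
endloop
endfacet
facet normal 0.198 -0.806 0.558
outer loop
vertex 1.423 0.349 0.146
vertex 2.136 0.797 0.54
vertex 1.287 0.85 0.918
endloop
endfacet
facet normal -0.198 0.806 -0.558
outer loop
vertex 1.861 1.917 -0.235
vertex 1.013 1.97 0.142
vertex 1.726 2.418 0.537
endloop
endfacet
facet normal 0.969 0.245 0.010
outer loop
vertex 1.861 1.917 -0.235
vertex 1.726 2.418 0.537
vertex 2.136 0.797 0.54
endloop
endfacet
facet normal 0.969 0.245 0.010
outer loop
vertex 2.136 0.797 0.54
vertex 1.726 2.418 0.537
vertex 2.001 1.298 1.312
endloop
endfacet
facet normal 0.198 -0.806 0.558
outer loop
vertex 2.136 0.797 0.54
vertex 2.001 1.298 1.312
vertex 1.287 0.85 0.918
endloop
endfacet
facet normal -0.717 0.123 -0.686
outer loop
vertex 0.161 3.874 1.773
vertex -0.297 3.552 2.194
vertex -0.144 4.234 2.156
endloop
endfacet
facet normal 0.744 0.667 -0.034
outer loop
vertex 0.161 3.874 1.773
vertex -0.144 4.234 2.156
vertex 0.657 3.388 3.106
endloop
endfacet
facet normal -0.717 0.123 -0.687
outer loop
vertex -0.144 4.234 2.156
vertex -0.297 3.552 2.194
vertex -0.564 4.08 2.567
endloop
endfacet
facet normal 0.225 0.814 0.535
outer loop
vertex -0.144 4.234 2.156
vertex -0.564 4.08 2.567
vertex 0.657 3.388 3.106
endloop
endfacet
facet normal -0.717 0.122 -0.686
outer loop
vertex -0.564 4.08 2.567
vertex -0.297 3.552 2.194
vertex -0.783 3.529 2.698
endloop
endfacet
facet normal -0.231 0.311 0.922
outer loop
vertex -0.564 4.08 2.567
vertex -0.783 3.529 2.698
vertex 0.657 3.388 3.106
endloop
endfacet
facet normal -0.717 0.122 -0.686
outer loop
vertex -0.783 3.529 2.698
vertex -0.297 3.552 2.194
vertex -0.636 2.995 2.449
endloop
endfacet
facet normal -0.283 -0.468 0.837
outer loop
vertex -0.783 3.529 2.698
vertex -0.636 2.995 2.449
vertex 0.657 3.388 3.106
endloop
endfacet
facet normal -0.717 0.123 -0.686
outer loop
vertex -0.636 2.995 2.449
vertex -0.297 3.552 2.194
vertex -0.234 2.88 2.008
endloop
endfacet
facet normal 0.109 -0.933 0.343
outer loop
vertex -0.636 2.995 2.449
vertex -0.234 2.88 2.008
vertex 0.657 3.388 3.106
endloop
endfacet
facet normal -0.718 0.122 -0.685
outer loop
vertex -0.234 2.88 2.008
vertex -0.297 3.552 2.194
vertex 0.12 3.271 1.707
endloop
endfacet
facet normal 0.651 -0.735 -0.189
outer loop
vertex -0.234 2.88 2.008
vertex 0.12 3.271 1.707
vertex 0.657 3.388 3.106
endloop
endfacet
facet normal -0.717 0.124 -0.686
outer loop
vertex 0.12 3.271 1.707
vertex -0.297 3.552 2.194
vertex 0.161 3.874 1.773
endloop
endfacet
facet normal 0.934 -0.024 -0.356
outer loop
vertex 0.12 3.271 1.707
vertex 0.161 3.874 1.773
vertex 0.657 3.388 3.106
endloop
endfacet

endsolid


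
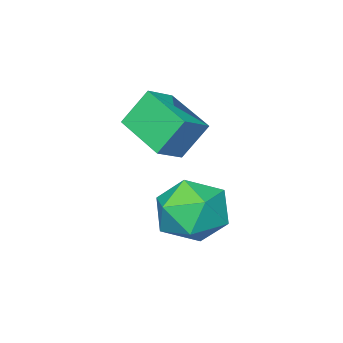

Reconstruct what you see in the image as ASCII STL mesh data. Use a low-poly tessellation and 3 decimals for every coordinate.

solid 
facet normal -0.833 0.554 -0.023
outer loop
vertex -1.793 2.822 -0.567
vertex -2.433 1.848 -0.847
vertex -2.266 2.146 0.302
endloop
endfacet
facet normal -0.361 0.821 0.442
outer loop
vertex -1.793 2.822 -0.567
vertex -2.266 2.146 0.302
vertex -1.152 2.574 0.416
endloop
endfacet
facet normal 0.241 0.967 0.087
outer loop
vertex -1.793 2.822 -0.567
vertex -1.152 2.574 0.416
vertex -0.631 2.541 -0.663
endloop
endfacet
facet normal 0.142 0.789 -0.597
outer loop
vertex -1.793 2.822 -0.567
vertex -0.631 2.541 -0.663
vertex -1.423 2.093 -1.443
endloop
endfacet
facet normal -0.522 0.534 -0.665
outer loop
vertex -1.793 2.822 -0.567
vertex -1.423 2.093 -1.443
vertex -2.433 1.848 -0.847
endloop
endfacet
facet normal -0.216 0.315 0.924
outer loop
vertex -1.152 2.574 0.416
vertex -2.266 2.146 0.302
vertex -1.397 1.447 0.743
endloop
endfacet
facet normal -0.978 -0.117 0.172
outer loop
vertex -2.266 2.146 0.302
vertex -2.433 1.848 -0.847
vertex -2.189 0.999 -0.037
endloop
endfacet
facet normal -0.476 -0.148 -0.867
outer loop
vertex -2.433 1.848 -0.847
vertex -1.423 2.093 -1.443
vertex -1.668 0.966 -1.116
endloop
endfacet
facet normal 0.597 0.264 -0.758
outer loop
vertex -1.423 2.093 -1.443
vertex -0.631 2.541 -0.663
vertex -0.554 1.394 -1.002
endloop
endfacet
facet normal 0.758 0.551 0.349
outer loop
vertex -0.631 2.541 -0.663
vertex -1.152 2.574 0.416
vertex -0.387 1.692 0.147
endloop
endfacet
facet normal -0.142 -0.789 0.597
outer loop
vertex -1.027 0.718 -0.133
vertex -1.397 1.447 0.743
vertex -2.189 0.999 -0.037
endloop
endfacet
facet normal -0.241 -0.967 -0.087
outer loop
vertex -1.027 0.718 -0.133
vertex -2.189 0.999 -0.037
vertex -1.668 0.966 -1.116
endloop
endfacet
facet normal 0.361 -0.821 -0.442
outer loop
vertex -1.027 0.718 -0.133
vertex -1.668 0.966 -1.116
vertex -0.554 1.394 -1.002
endloop
endfacet
facet normal 0.833 -0.554 0.023
outer loop
vertex -1.027 0.718 -0.133
vertex -0.554 1.394 -1.002
vertex -0.387 1.692 0.147
endloop
endfacet
facet normal 0.522 -0.534 0.665
outer loop
vertex -1.027 0.718 -0.133
vertex -0.387 1.692 0.147
vertex -1.397 1.447 0.743
endloop
endfacet
facet normal -0.597 -0.264 0.758
outer loop
vertex -2.189 0.999 -0.037
vertex -1.397 1.447 0.743
vertex -2.266 2.146 0.302
endloop
endfacet
facet normal -0.758 -0.551 -0.349
outer loop
vertex -1.668 0.966 -1.116
vertex -2.189 0.999 -0.037
vertex -2.433 1.848 -0.847
endloop
endfacet
facet normal 0.216 -0.315 -0.924
outer loop
vertex -0.554 1.394 -1.002
vertex -1.668 0.966 -1.116
vertex -1.423 2.093 -1.443
endloop
endfacet
facet normal 0.978 0.117 -0.172
outer loop
vertex -0.387 1.692 0.147
vertex -0.554 1.394 -1.002
vertex -0.631 2.541 -0.663
endloop
endfacet
facet normal 0.476 0.148 0.867
outer loop
vertex -1.397 1.447 0.743
vertex -0.387 1.692 0.147
vertex -1.152 2.574 0.416
endloop
endfacet
facet normal -0.459 0.293 0.838
outer loop
vertex -2.985 -0.808 2.715
vertex -2.033 -0.772 3.224
vertex -2.779 0.969 2.206
endloop
endfacet
facet normal -0.881 -0.033 -0.471
outer loop
vertex -2.127 0.552 1.016
vertex -2.985 -0.808 2.715
vertex -2.779 0.969 2.206
endloop
endfacet
facet normal -0.460 0.293 0.838
outer loop
vertex -2.779 0.969 2.206
vertex -2.033 -0.772 3.224
vertex -1.828 1.005 2.715
endloop
endfacet
facet normal 0.111 0.955 -0.274
outer loop
vertex -1.828 1.005 2.715
vertex -2.127 0.552 1.016
vertex -2.779 0.969 2.206
endloop
endfacet
facet normal -0.110 -0.955 0.274
outer loop
vertex -2.985 -0.808 2.715
vertex -1.381 -1.189 2.034
vertex -2.033 -0.772 3.224
endloop
endfacet
facet normal -0.881 -0.033 -0.472
outer loop
vertex -2.332 -1.225 1.525
vertex -2.985 -0.808 2.715
vertex -2.127 0.552 1.016
endloop
endfacet
facet normal -0.111 -0.955 0.274
outer loop
vertex -2.332 -1.225 1.525
vertex -1.381 -1.189 2.034
vertex -2.985 -0.808 2.715
endloop
endfacet
facet normal 0.881 0.033 0.471
outer loop
vertex -2.033 -0.772 3.224
vertex -1.381 -1.189 2.034
vertex -1.828 1.005 2.715
endloop
endfacet
facet normal 0.110 0.955 -0.274
outer loop
vertex -1.175 0.588 1.525
vertex -2.127 0.552 1.016
vertex -1.828 1.005 2.715
endloop
endfacet
facet normal 0.881 0.033 0.472
outer loop
vertex -1.828 1.005 2.715
vertex -1.381 -1.189 2.034
vertex -1.175 0.588 1.525
endloop
endfacet
facet normal 0.459 -0.293 -0.838
outer loop
vertex -1.175 0.588 1.525
vertex -2.332 -1.225 1.525
vertex -2.127 0.552 1.016
endloop
endfacet
facet normal 0.460 -0.293 -0.838
outer loop
vertex -1.381 -1.189 2.034
vertex -2.332 -1.225 1.525
vertex -1.175 0.588 1.525
endloop
endfacet

endsolid


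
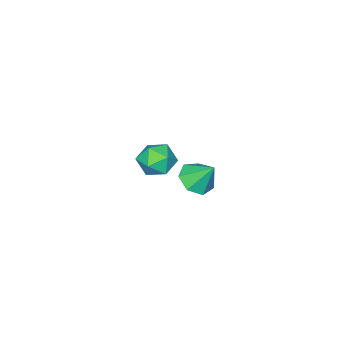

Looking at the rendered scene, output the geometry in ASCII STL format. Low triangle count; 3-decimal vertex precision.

solid 
facet normal 0.104 -0.601 -0.793
outer loop
vertex 3.8 2.691 -0.528
vertex 3.109 2.498 -0.472
vertex 3.394 3.042 -0.847
endloop
endfacet
facet normal 0.603 0.791 0.103
outer loop
vertex 3.8 2.691 -0.528
vertex 3.394 3.042 -0.847
vertex 2.991 3.182 0.432
endloop
endfacet
facet normal 0.103 -0.601 -0.793
outer loop
vertex 3.394 3.042 -0.847
vertex 3.109 2.498 -0.472
vertex 2.773 2.984 -0.884
endloop
endfacet
facet normal -0.084 0.987 -0.135
outer loop
vertex 3.394 3.042 -0.847
vertex 2.773 2.984 -0.884
vertex 2.991 3.182 0.432
endloop
endfacet
facet normal 0.103 -0.601 -0.793
outer loop
vertex 2.773 2.984 -0.884
vertex 3.109 2.498 -0.472
vertex 2.405 2.559 -0.61
endloop
endfacet
facet normal -0.748 0.663 0.024
outer loop
vertex 2.773 2.984 -0.884
vertex 2.405 2.559 -0.61
vertex 2.991 3.182 0.432
endloop
endfacet
facet normal 0.103 -0.600 -0.793
outer loop
vertex 2.405 2.559 -0.61
vertex 3.109 2.498 -0.472
vertex 2.567 2.089 -0.233
endloop
endfacet
facet normal -0.886 0.064 0.460
outer loop
vertex 2.405 2.559 -0.61
vertex 2.567 2.089 -0.233
vertex 2.991 3.182 0.432
endloop
endfacet
facet normal 0.104 -0.601 -0.793
outer loop
vertex 2.567 2.089 -0.233
vertex 3.109 2.498 -0.472
vertex 3.137 1.926 -0.035
endloop
endfacet
facet normal -0.396 -0.360 0.845
outer loop
vertex 2.567 2.089 -0.233
vertex 3.137 1.926 -0.035
vertex 2.991 3.182 0.432
endloop
endfacet
facet normal 0.103 -0.601 -0.793
outer loop
vertex 3.137 1.926 -0.035
vertex 3.109 2.498 -0.472
vertex 3.686 2.194 -0.167
endloop
endfacet
facet normal 0.355 -0.289 0.889
outer loop
vertex 3.137 1.926 -0.035
vertex 3.686 2.194 -0.167
vertex 2.991 3.182 0.432
endloop
endfacet
facet normal 0.103 -0.600 -0.793
outer loop
vertex 3.686 2.194 -0.167
vertex 3.109 2.498 -0.472
vertex 3.8 2.691 -0.528
endloop
endfacet
facet normal 0.799 0.223 0.559
outer loop
vertex 3.686 2.194 -0.167
vertex 3.8 2.691 -0.528
vertex 2.991 3.182 0.432
endloop
endfacet
facet normal -0.968 0.185 0.171
outer loop
vertex -0.264 -1.501 -3.798
vertex -0.438 -2.304 -3.915
vertex -0.251 -2.026 -3.155
endloop
endfacet
facet normal -0.553 0.640 0.534
outer loop
vertex -0.264 -1.501 -3.798
vertex -0.251 -2.026 -3.155
vertex 0.342 -1.449 -3.232
endloop
endfacet
facet normal -0.145 0.987 0.065
outer loop
vertex -0.264 -1.501 -3.798
vertex 0.342 -1.449 -3.232
vertex 0.52 -1.37 -4.039
endloop
endfacet
facet normal -0.306 0.748 -0.589
outer loop
vertex -0.264 -1.501 -3.798
vertex 0.52 -1.37 -4.039
vertex 0.038 -1.899 -4.461
endloop
endfacet
facet normal -0.814 0.253 -0.523
outer loop
vertex -0.264 -1.501 -3.798
vertex 0.038 -1.899 -4.461
vertex -0.438 -2.304 -3.915
endloop
endfacet
facet normal -0.125 0.257 0.958
outer loop
vertex 0.342 -1.449 -3.232
vertex -0.251 -2.026 -3.155
vertex 0.542 -2.221 -2.999
endloop
endfacet
facet normal -0.796 -0.478 0.371
outer loop
vertex -0.251 -2.026 -3.155
vertex -0.438 -2.304 -3.915
vertex 0.06 -2.75 -3.421
endloop
endfacet
facet normal -0.548 -0.369 -0.751
outer loop
vertex -0.438 -2.304 -3.915
vertex 0.038 -1.899 -4.461
vertex 0.238 -2.671 -4.228
endloop
endfacet
facet normal 0.275 0.434 -0.858
outer loop
vertex 0.038 -1.899 -4.461
vertex 0.52 -1.37 -4.039
vertex 0.831 -2.094 -4.305
endloop
endfacet
facet normal 0.537 0.820 0.199
outer loop
vertex 0.52 -1.37 -4.039
vertex 0.342 -1.449 -3.232
vertex 1.018 -1.816 -3.545
endloop
endfacet
facet normal 0.306 -0.748 0.589
outer loop
vertex 0.844 -2.619 -3.662
vertex 0.542 -2.221 -2.999
vertex 0.06 -2.75 -3.421
endloop
endfacet
facet normal 0.145 -0.987 -0.065
outer loop
vertex 0.844 -2.619 -3.662
vertex 0.06 -2.75 -3.421
vertex 0.238 -2.671 -4.228
endloop
endfacet
facet normal 0.553 -0.640 -0.534
outer loop
vertex 0.844 -2.619 -3.662
vertex 0.238 -2.671 -4.228
vertex 0.831 -2.094 -4.305
endloop
endfacet
facet normal 0.968 -0.185 -0.171
outer loop
vertex 0.844 -2.619 -3.662
vertex 0.831 -2.094 -4.305
vertex 1.018 -1.816 -3.545
endloop
endfacet
facet normal 0.814 -0.253 0.523
outer loop
vertex 0.844 -2.619 -3.662
vertex 1.018 -1.816 -3.545
vertex 0.542 -2.221 -2.999
endloop
endfacet
facet normal -0.275 -0.434 0.858
outer loop
vertex 0.06 -2.75 -3.421
vertex 0.542 -2.221 -2.999
vertex -0.251 -2.026 -3.155
endloop
endfacet
facet normal -0.537 -0.820 -0.199
outer loop
vertex 0.238 -2.671 -4.228
vertex 0.06 -2.75 -3.421
vertex -0.438 -2.304 -3.915
endloop
endfacet
facet normal 0.125 -0.257 -0.958
outer loop
vertex 0.831 -2.094 -4.305
vertex 0.238 -2.671 -4.228
vertex 0.038 -1.899 -4.461
endloop
endfacet
facet normal 0.796 0.478 -0.371
outer loop
vertex 1.018 -1.816 -3.545
vertex 0.831 -2.094 -4.305
vertex 0.52 -1.37 -4.039
endloop
endfacet
facet normal 0.548 0.369 0.751
outer loop
vertex 0.542 -2.221 -2.999
vertex 1.018 -1.816 -3.545
vertex 0.342 -1.449 -3.232
endloop
endfacet

endsolid


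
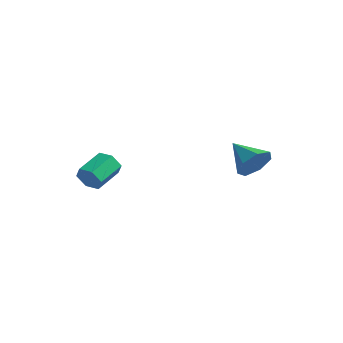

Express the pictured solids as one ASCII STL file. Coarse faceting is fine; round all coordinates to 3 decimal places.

solid 
facet normal 0.879 -0.235 -0.415
outer loop
vertex 2.006 3.344 3.844
vertex 1.536 2.827 3.143
vertex 1.79 3.784 3.138
endloop
endfacet
facet normal -0.044 0.842 0.538
outer loop
vertex 2.006 3.344 3.844
vertex 1.79 3.784 3.138
vertex 0.024 3.233 3.857
endloop
endfacet
facet normal 0.879 -0.235 -0.415
outer loop
vertex 1.79 3.784 3.138
vertex 1.536 2.827 3.143
vertex 1.383 3.503 2.436
endloop
endfacet
facet normal -0.354 0.921 -0.163
outer loop
vertex 1.79 3.784 3.138
vertex 1.383 3.503 2.436
vertex 0.024 3.233 3.857
endloop
endfacet
facet normal 0.879 -0.235 -0.415
outer loop
vertex 1.383 3.503 2.436
vertex 1.536 2.827 3.143
vertex 1.091 2.713 2.266
endloop
endfacet
facet normal -0.702 0.388 -0.597
outer loop
vertex 1.383 3.503 2.436
vertex 1.091 2.713 2.266
vertex 0.024 3.233 3.857
endloop
endfacet
facet normal 0.879 -0.235 -0.415
outer loop
vertex 1.091 2.713 2.266
vertex 1.536 2.827 3.143
vertex 1.134 2.009 2.756
endloop
endfacet
facet normal -0.826 -0.355 -0.438
outer loop
vertex 1.091 2.713 2.266
vertex 1.134 2.009 2.756
vertex 0.024 3.233 3.857
endloop
endfacet
facet normal 0.879 -0.236 -0.414
outer loop
vertex 1.134 2.009 2.756
vertex 1.536 2.827 3.143
vertex 1.479 1.921 3.538
endloop
endfacet
facet normal -0.633 -0.749 0.195
outer loop
vertex 1.134 2.009 2.756
vertex 1.479 1.921 3.538
vertex 0.024 3.233 3.857
endloop
endfacet
facet normal 0.879 -0.236 -0.415
outer loop
vertex 1.479 1.921 3.538
vertex 1.536 2.827 3.143
vertex 1.867 2.515 4.022
endloop
endfacet
facet normal -0.268 -0.497 0.825
outer loop
vertex 1.479 1.921 3.538
vertex 1.867 2.515 4.022
vertex 0.024 3.233 3.857
endloop
endfacet
facet normal 0.879 -0.236 -0.415
outer loop
vertex 1.867 2.515 4.022
vertex 1.536 2.827 3.143
vertex 2.006 3.344 3.844
endloop
endfacet
facet normal -0.005 0.211 0.978
outer loop
vertex 1.867 2.515 4.022
vertex 2.006 3.344 3.844
vertex 0.024 3.233 3.857
endloop
endfacet
facet normal -0.005 -0.960 -0.278
outer loop
vertex -2.663 -3.737 4.15
vertex -2.985 -3.556 3.532
vertex -2.266 -3.572 3.573
endloop
endfacet
facet normal 0.834 -0.159 0.528
outer loop
vertex -2.663 -3.737 4.15
vertex -2.266 -3.572 3.573
vertex -2.653 -2.306 4.565
endloop
endfacet
facet normal 0.835 -0.158 0.528
outer loop
vertex -2.653 -2.306 4.565
vertex -2.266 -3.572 3.573
vertex -2.257 -2.141 3.988
endloop
endfacet
facet normal 0.007 0.960 0.279
outer loop
vertex -2.653 -2.306 4.565
vertex -2.257 -2.141 3.988
vertex -2.975 -2.124 3.948
endloop
endfacet
facet normal -0.005 -0.960 -0.278
outer loop
vertex -2.266 -3.572 3.573
vertex -2.985 -3.556 3.532
vertex -2.588 -3.391 2.955
endloop
endfacet
facet normal 0.894 0.119 -0.431
outer loop
vertex -2.266 -3.572 3.573
vertex -2.588 -3.391 2.955
vertex -2.257 -2.141 3.988
endloop
endfacet
facet normal 0.894 0.119 -0.431
outer loop
vertex -2.257 -2.141 3.988
vertex -2.588 -3.391 2.955
vertex -2.579 -1.96 3.37
endloop
endfacet
facet normal 0.007 0.961 0.278
outer loop
vertex -2.257 -2.141 3.988
vertex -2.579 -1.96 3.37
vertex -2.975 -2.124 3.948
endloop
endfacet
facet normal -0.007 -0.960 -0.279
outer loop
vertex -2.588 -3.391 2.955
vertex -2.985 -3.556 3.532
vertex -3.307 -3.374 2.915
endloop
endfacet
facet normal 0.060 0.278 -0.959
outer loop
vertex -2.588 -3.391 2.955
vertex -3.307 -3.374 2.915
vertex -2.579 -1.96 3.37
endloop
endfacet
facet normal 0.060 0.278 -0.959
outer loop
vertex -2.579 -1.96 3.37
vertex -3.307 -3.374 2.915
vertex -3.297 -1.943 3.33
endloop
endfacet
facet normal 0.007 0.961 0.278
outer loop
vertex -2.579 -1.96 3.37
vertex -3.297 -1.943 3.33
vertex -2.975 -2.124 3.948
endloop
endfacet
facet normal -0.007 -0.960 -0.279
outer loop
vertex -3.307 -3.374 2.915
vertex -2.985 -3.556 3.532
vertex -3.703 -3.539 3.492
endloop
endfacet
facet normal -0.835 0.159 -0.527
outer loop
vertex -3.307 -3.374 2.915
vertex -3.703 -3.539 3.492
vertex -3.297 -1.943 3.33
endloop
endfacet
facet normal -0.834 0.159 -0.528
outer loop
vertex -3.297 -1.943 3.33
vertex -3.703 -3.539 3.492
vertex -3.694 -2.108 3.907
endloop
endfacet
facet normal 0.005 0.960 0.278
outer loop
vertex -3.297 -1.943 3.33
vertex -3.694 -2.108 3.907
vertex -2.975 -2.124 3.948
endloop
endfacet
facet normal -0.007 -0.961 -0.278
outer loop
vertex -3.703 -3.539 3.492
vertex -2.985 -3.556 3.532
vertex -3.381 -3.72 4.11
endloop
endfacet
facet normal -0.894 -0.119 0.431
outer loop
vertex -3.703 -3.539 3.492
vertex -3.381 -3.72 4.11
vertex -3.694 -2.108 3.907
endloop
endfacet
facet normal -0.894 -0.119 0.431
outer loop
vertex -3.694 -2.108 3.907
vertex -3.381 -3.72 4.11
vertex -3.372 -2.289 4.525
endloop
endfacet
facet normal 0.005 0.960 0.278
outer loop
vertex -3.694 -2.108 3.907
vertex -3.372 -2.289 4.525
vertex -2.975 -2.124 3.948
endloop
endfacet
facet normal -0.007 -0.961 -0.278
outer loop
vertex -3.381 -3.72 4.11
vertex -2.985 -3.556 3.532
vertex -2.663 -3.737 4.15
endloop
endfacet
facet normal -0.060 -0.278 0.959
outer loop
vertex -3.381 -3.72 4.11
vertex -2.663 -3.737 4.15
vertex -3.372 -2.289 4.525
endloop
endfacet
facet normal -0.060 -0.278 0.959
outer loop
vertex -3.372 -2.289 4.525
vertex -2.663 -3.737 4.15
vertex -2.653 -2.306 4.565
endloop
endfacet
facet normal 0.007 0.960 0.279
outer loop
vertex -3.372 -2.289 4.525
vertex -2.653 -2.306 4.565
vertex -2.975 -2.124 3.948
endloop
endfacet

endsolid


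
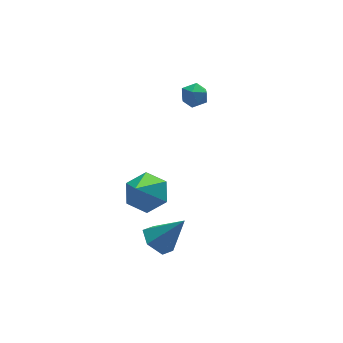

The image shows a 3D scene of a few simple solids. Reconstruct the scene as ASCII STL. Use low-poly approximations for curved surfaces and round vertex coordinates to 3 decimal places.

solid 
facet normal 0.413 0.498 -0.763
outer loop
vertex -2.308 -1.159 -2.558
vertex -3.27 -1.147 -3.071
vertex -3.003 -0.334 -2.396
endloop
endfacet
facet normal 0.433 0.192 0.881
outer loop
vertex -2.308 -1.159 -2.558
vertex -3.003 -0.334 -2.396
vertex -4.17 -2.233 -1.409
endloop
endfacet
facet normal 0.412 0.498 -0.763
outer loop
vertex -3.003 -0.334 -2.396
vertex -3.27 -1.147 -3.071
vertex -3.965 -0.323 -2.909
endloop
endfacet
facet normal -0.372 0.598 0.710
outer loop
vertex -3.003 -0.334 -2.396
vertex -3.965 -0.323 -2.909
vertex -4.17 -2.233 -1.409
endloop
endfacet
facet normal 0.412 0.498 -0.763
outer loop
vertex -3.965 -0.323 -2.909
vertex -3.27 -1.147 -3.071
vertex -4.232 -1.136 -3.584
endloop
endfacet
facet normal -0.969 0.208 0.133
outer loop
vertex -3.965 -0.323 -2.909
vertex -4.232 -1.136 -3.584
vertex -4.17 -2.233 -1.409
endloop
endfacet
facet normal 0.412 0.499 -0.762
outer loop
vertex -4.232 -1.136 -3.584
vertex -3.27 -1.147 -3.071
vertex -3.537 -1.96 -3.747
endloop
endfacet
facet normal -0.761 -0.588 -0.275
outer loop
vertex -4.232 -1.136 -3.584
vertex -3.537 -1.96 -3.747
vertex -4.17 -2.233 -1.409
endloop
endfacet
facet normal 0.413 0.498 -0.762
outer loop
vertex -3.537 -1.96 -3.747
vertex -3.27 -1.147 -3.071
vertex -2.576 -1.971 -3.234
endloop
endfacet
facet normal 0.044 -0.994 -0.104
outer loop
vertex -3.537 -1.96 -3.747
vertex -2.576 -1.971 -3.234
vertex -4.17 -2.233 -1.409
endloop
endfacet
facet normal 0.413 0.498 -0.762
outer loop
vertex -2.576 -1.971 -3.234
vertex -3.27 -1.147 -3.071
vertex -2.308 -1.159 -2.558
endloop
endfacet
facet normal 0.641 -0.605 0.473
outer loop
vertex -2.576 -1.971 -3.234
vertex -2.308 -1.159 -2.558
vertex -4.17 -2.233 -1.409
endloop
endfacet
facet normal -0.520 0.854 0.013
outer loop
vertex 0.106 3.347 -1.049
vertex 0.086 3.323 -0.293
vertex 0.656 3.676 -0.645
endloop
endfacet
facet normal -0.088 0.828 -0.554
outer loop
vertex 0.106 3.347 -1.049
vertex 0.656 3.676 -0.645
vertex 0.828 3.279 -1.266
endloop
endfacet
facet normal -0.257 0.249 -0.934
outer loop
vertex 0.106 3.347 -1.049
vertex 0.828 3.279 -1.266
vertex 0.365 2.681 -1.298
endloop
endfacet
facet normal -0.794 -0.084 -0.602
outer loop
vertex 0.106 3.347 -1.049
vertex 0.365 2.681 -1.298
vertex -0.094 2.708 -0.696
endloop
endfacet
facet normal -0.957 0.291 -0.016
outer loop
vertex 0.106 3.347 -1.049
vertex -0.094 2.708 -0.696
vertex 0.086 3.323 -0.293
endloop
endfacet
facet normal 0.582 0.749 -0.318
outer loop
vertex 0.828 3.279 -1.266
vertex 0.656 3.676 -0.645
vertex 1.254 3.212 -0.644
endloop
endfacet
facet normal -0.119 0.791 0.600
outer loop
vertex 0.656 3.676 -0.645
vertex 0.086 3.323 -0.293
vertex 0.795 3.239 -0.042
endloop
endfacet
facet normal -0.825 -0.120 0.552
outer loop
vertex 0.086 3.323 -0.293
vertex -0.094 2.708 -0.696
vertex 0.332 2.641 -0.074
endloop
endfacet
facet normal -0.562 -0.726 -0.396
outer loop
vertex -0.094 2.708 -0.696
vertex 0.365 2.681 -1.298
vertex 0.504 2.244 -0.695
endloop
endfacet
facet normal 0.308 -0.188 -0.933
outer loop
vertex 0.365 2.681 -1.298
vertex 0.828 3.279 -1.266
vertex 1.074 2.597 -1.047
endloop
endfacet
facet normal 0.794 0.084 0.602
outer loop
vertex 1.054 2.573 -0.291
vertex 1.254 3.212 -0.644
vertex 0.795 3.239 -0.042
endloop
endfacet
facet normal 0.257 -0.249 0.934
outer loop
vertex 1.054 2.573 -0.291
vertex 0.795 3.239 -0.042
vertex 0.332 2.641 -0.074
endloop
endfacet
facet normal 0.088 -0.828 0.554
outer loop
vertex 1.054 2.573 -0.291
vertex 0.332 2.641 -0.074
vertex 0.504 2.244 -0.695
endloop
endfacet
facet normal 0.520 -0.854 -0.013
outer loop
vertex 1.054 2.573 -0.291
vertex 0.504 2.244 -0.695
vertex 1.074 2.597 -1.047
endloop
endfacet
facet normal 0.957 -0.291 0.016
outer loop
vertex 1.054 2.573 -0.291
vertex 1.074 2.597 -1.047
vertex 1.254 3.212 -0.644
endloop
endfacet
facet normal 0.562 0.726 0.396
outer loop
vertex 0.795 3.239 -0.042
vertex 1.254 3.212 -0.644
vertex 0.656 3.676 -0.645
endloop
endfacet
facet normal -0.308 0.188 0.933
outer loop
vertex 0.332 2.641 -0.074
vertex 0.795 3.239 -0.042
vertex 0.086 3.323 -0.293
endloop
endfacet
facet normal -0.582 -0.749 0.318
outer loop
vertex 0.504 2.244 -0.695
vertex 0.332 2.641 -0.074
vertex -0.094 2.708 -0.696
endloop
endfacet
facet normal 0.119 -0.791 -0.600
outer loop
vertex 1.074 2.597 -1.047
vertex 0.504 2.244 -0.695
vertex 0.365 2.681 -1.298
endloop
endfacet
facet normal 0.825 0.120 -0.552
outer loop
vertex 1.254 3.212 -0.644
vertex 1.074 2.597 -1.047
vertex 0.828 3.279 -1.266
endloop
endfacet
facet normal -0.608 0.189 -0.771
outer loop
vertex -2.875 -3.612 -5.236
vertex -3.444 -3.171 -4.679
vertex -2.774 -2.718 -5.096
endloop
endfacet
facet normal 0.960 -0.066 -0.273
outer loop
vertex -2.875 -3.612 -5.236
vertex -2.774 -2.718 -5.096
vertex -2.296 -3.529 -3.221
endloop
endfacet
facet normal -0.608 0.189 -0.771
outer loop
vertex -2.774 -2.718 -5.096
vertex -3.444 -3.171 -4.679
vertex -3.343 -2.277 -4.539
endloop
endfacet
facet normal 0.686 0.715 0.134
outer loop
vertex -2.774 -2.718 -5.096
vertex -3.343 -2.277 -4.539
vertex -2.296 -3.529 -3.221
endloop
endfacet
facet normal -0.607 0.189 -0.772
outer loop
vertex -3.343 -2.277 -4.539
vertex -3.444 -3.171 -4.679
vertex -4.013 -2.73 -4.123
endloop
endfacet
facet normal -0.041 0.708 0.705
outer loop
vertex -3.343 -2.277 -4.539
vertex -4.013 -2.73 -4.123
vertex -2.296 -3.529 -3.221
endloop
endfacet
facet normal -0.607 0.189 -0.772
outer loop
vertex -4.013 -2.73 -4.123
vertex -3.444 -3.171 -4.679
vertex -4.115 -3.624 -4.262
endloop
endfacet
facet normal -0.492 -0.079 0.867
outer loop
vertex -4.013 -2.73 -4.123
vertex -4.115 -3.624 -4.262
vertex -2.296 -3.529 -3.221
endloop
endfacet
facet normal -0.607 0.190 -0.771
outer loop
vertex -4.115 -3.624 -4.262
vertex -3.444 -3.171 -4.679
vertex -3.545 -4.064 -4.819
endloop
endfacet
facet normal -0.217 -0.862 0.458
outer loop
vertex -4.115 -3.624 -4.262
vertex -3.545 -4.064 -4.819
vertex -2.296 -3.529 -3.221
endloop
endfacet
facet normal -0.608 0.190 -0.771
outer loop
vertex -3.545 -4.064 -4.819
vertex -3.444 -3.171 -4.679
vertex -2.875 -3.612 -5.236
endloop
endfacet
facet normal 0.508 -0.854 -0.111
outer loop
vertex -3.545 -4.064 -4.819
vertex -2.875 -3.612 -5.236
vertex -2.296 -3.529 -3.221
endloop
endfacet

endsolid


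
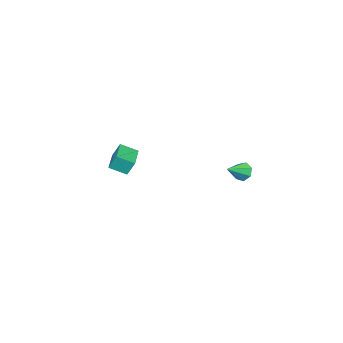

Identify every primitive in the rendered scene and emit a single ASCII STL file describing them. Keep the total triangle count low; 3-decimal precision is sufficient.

solid 
facet normal -0.869 0.257 -0.423
outer loop
vertex 1.419 4.371 -2.103
vertex 1.074 4.115 -1.549
vertex 1.316 4.765 -1.652
endloop
endfacet
facet normal 0.785 0.544 -0.296
outer loop
vertex 1.419 4.371 -2.103
vertex 1.316 4.765 -1.652
vertex 2.266 3.765 -0.971
endloop
endfacet
facet normal -0.869 0.257 -0.423
outer loop
vertex 1.316 4.765 -1.652
vertex 1.074 4.115 -1.549
vertex 1.031 4.67 -1.124
endloop
endfacet
facet normal 0.506 0.759 0.410
outer loop
vertex 1.316 4.765 -1.652
vertex 1.031 4.67 -1.124
vertex 2.266 3.765 -0.971
endloop
endfacet
facet normal -0.870 0.256 -0.422
outer loop
vertex 1.031 4.67 -1.124
vertex 1.074 4.115 -1.549
vertex 0.779 4.157 -0.916
endloop
endfacet
facet normal 0.120 0.322 0.939
outer loop
vertex 1.031 4.67 -1.124
vertex 0.779 4.157 -0.916
vertex 2.266 3.765 -0.971
endloop
endfacet
facet normal -0.870 0.256 -0.422
outer loop
vertex 0.779 4.157 -0.916
vertex 1.074 4.115 -1.549
vertex 0.75 3.614 -1.185
endloop
endfacet
facet normal -0.083 -0.439 0.895
outer loop
vertex 0.779 4.157 -0.916
vertex 0.75 3.614 -1.185
vertex 2.266 3.765 -0.971
endloop
endfacet
facet normal -0.870 0.256 -0.422
outer loop
vertex 0.75 3.614 -1.185
vertex 1.074 4.115 -1.549
vertex 0.965 3.448 -1.729
endloop
endfacet
facet normal 0.051 -0.949 0.310
outer loop
vertex 0.75 3.614 -1.185
vertex 0.965 3.448 -1.729
vertex 2.266 3.765 -0.971
endloop
endfacet
facet normal -0.869 0.256 -0.423
outer loop
vertex 0.965 3.448 -1.729
vertex 1.074 4.115 -1.549
vertex 1.263 3.785 -2.137
endloop
endfacet
facet normal 0.420 -0.826 -0.376
outer loop
vertex 0.965 3.448 -1.729
vertex 1.263 3.785 -2.137
vertex 2.266 3.765 -0.971
endloop
endfacet
facet normal -0.869 0.256 -0.423
outer loop
vertex 1.263 3.785 -2.137
vertex 1.074 4.115 -1.549
vertex 1.419 4.371 -2.103
endloop
endfacet
facet normal 0.747 -0.161 -0.645
outer loop
vertex 1.263 3.785 -2.137
vertex 1.419 4.371 -2.103
vertex 2.266 3.765 -0.971
endloop
endfacet
facet normal -0.455 0.772 -0.444
outer loop
vertex 0.338 -3.59 -2.021
vertex 2.085 -2.649 -2.176
vertex 0.5 -4.049 -2.985
endloop
endfacet
facet normal -0.878 -0.473 0.078
outer loop
vertex 1.055 -4.991 -2.444
vertex 0.338 -3.59 -2.021
vertex 0.5 -4.049 -2.985
endloop
endfacet
facet normal -0.455 0.772 -0.444
outer loop
vertex 0.5 -4.049 -2.985
vertex 2.085 -2.649 -2.176
vertex 2.247 -3.108 -3.14
endloop
endfacet
facet normal 0.150 -0.425 -0.893
outer loop
vertex 2.247 -3.108 -3.14
vertex 1.055 -4.991 -2.444
vertex 0.5 -4.049 -2.985
endloop
endfacet
facet normal -0.150 0.425 0.893
outer loop
vertex 0.338 -3.59 -2.021
vertex 2.64 -3.591 -1.635
vertex 2.085 -2.649 -2.176
endloop
endfacet
facet normal -0.878 -0.473 0.078
outer loop
vertex 0.893 -4.532 -1.48
vertex 0.338 -3.59 -2.021
vertex 1.055 -4.991 -2.444
endloop
endfacet
facet normal -0.150 0.425 0.893
outer loop
vertex 0.893 -4.532 -1.48
vertex 2.64 -3.591 -1.635
vertex 0.338 -3.59 -2.021
endloop
endfacet
facet normal 0.878 0.473 -0.078
outer loop
vertex 2.085 -2.649 -2.176
vertex 2.64 -3.591 -1.635
vertex 2.247 -3.108 -3.14
endloop
endfacet
facet normal 0.150 -0.425 -0.893
outer loop
vertex 2.802 -4.05 -2.599
vertex 1.055 -4.991 -2.444
vertex 2.247 -3.108 -3.14
endloop
endfacet
facet normal 0.878 0.473 -0.078
outer loop
vertex 2.247 -3.108 -3.14
vertex 2.64 -3.591 -1.635
vertex 2.802 -4.05 -2.599
endloop
endfacet
facet normal 0.455 -0.772 0.444
outer loop
vertex 2.802 -4.05 -2.599
vertex 0.893 -4.532 -1.48
vertex 1.055 -4.991 -2.444
endloop
endfacet
facet normal 0.455 -0.772 0.444
outer loop
vertex 2.64 -3.591 -1.635
vertex 0.893 -4.532 -1.48
vertex 2.802 -4.05 -2.599
endloop
endfacet

endsolid


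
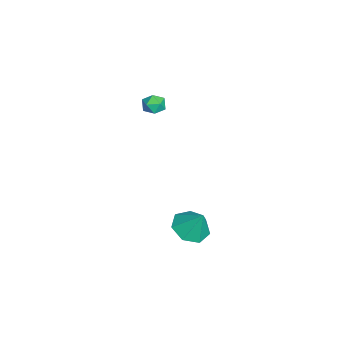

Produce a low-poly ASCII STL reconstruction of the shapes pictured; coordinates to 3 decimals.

solid 
facet normal -0.297 -0.405 -0.865
outer loop
vertex 3.853 1.217 -3.995
vertex 3.026 0.774 -3.503
vertex 3.086 1.724 -3.969
endloop
endfacet
facet normal 0.552 0.833 0.038
outer loop
vertex 3.853 1.217 -3.995
vertex 3.086 1.724 -3.969
vertex 3.474 1.386 -2.197
endloop
endfacet
facet normal -0.297 -0.405 -0.865
outer loop
vertex 3.086 1.724 -3.969
vertex 3.026 0.774 -3.503
vertex 2.273 1.515 -3.592
endloop
endfacet
facet normal -0.148 0.965 0.216
outer loop
vertex 3.086 1.724 -3.969
vertex 2.273 1.515 -3.592
vertex 3.474 1.386 -2.197
endloop
endfacet
facet normal -0.297 -0.405 -0.865
outer loop
vertex 2.273 1.515 -3.592
vertex 3.026 0.774 -3.503
vertex 2.027 0.748 -3.148
endloop
endfacet
facet normal -0.616 0.533 0.580
outer loop
vertex 2.273 1.515 -3.592
vertex 2.027 0.748 -3.148
vertex 3.474 1.386 -2.197
endloop
endfacet
facet normal -0.297 -0.405 -0.865
outer loop
vertex 2.027 0.748 -3.148
vertex 3.026 0.774 -3.503
vertex 2.533 0.0 -2.971
endloop
endfacet
facet normal -0.501 -0.137 0.854
outer loop
vertex 2.027 0.748 -3.148
vertex 2.533 0.0 -2.971
vertex 3.474 1.386 -2.197
endloop
endfacet
facet normal -0.296 -0.406 -0.865
outer loop
vertex 2.533 0.0 -2.971
vertex 3.026 0.774 -3.503
vertex 3.41 -0.165 -3.194
endloop
endfacet
facet normal 0.110 -0.541 0.834
outer loop
vertex 2.533 0.0 -2.971
vertex 3.41 -0.165 -3.194
vertex 3.474 1.386 -2.197
endloop
endfacet
facet normal -0.296 -0.406 -0.865
outer loop
vertex 3.41 -0.165 -3.194
vertex 3.026 0.774 -3.503
vertex 3.998 0.377 -3.65
endloop
endfacet
facet normal 0.759 -0.374 0.533
outer loop
vertex 3.41 -0.165 -3.194
vertex 3.998 0.377 -3.65
vertex 3.474 1.386 -2.197
endloop
endfacet
facet normal -0.297 -0.406 -0.864
outer loop
vertex 3.998 0.377 -3.65
vertex 3.026 0.774 -3.503
vertex 3.853 1.217 -3.995
endloop
endfacet
facet normal 0.955 0.238 0.179
outer loop
vertex 3.998 0.377 -3.65
vertex 3.853 1.217 -3.995
vertex 3.474 1.386 -2.197
endloop
endfacet
facet normal 0.519 -0.041 0.854
outer loop
vertex 0.643 -0.75 3.91
vertex 0.162 -1.133 4.184
vertex 0.676 -1.42 3.858
endloop
endfacet
facet normal 0.955 0.024 0.294
outer loop
vertex 0.643 -0.75 3.91
vertex 0.676 -1.42 3.858
vertex 0.829 -1.034 3.329
endloop
endfacet
facet normal 0.782 0.621 -0.053
outer loop
vertex 0.643 -0.75 3.91
vertex 0.829 -1.034 3.329
vertex 0.41 -0.507 3.328
endloop
endfacet
facet normal 0.237 0.927 0.292
outer loop
vertex 0.643 -0.75 3.91
vertex 0.41 -0.507 3.328
vertex -0.002 -0.568 3.856
endloop
endfacet
facet normal 0.074 0.517 0.853
outer loop
vertex 0.643 -0.75 3.91
vertex -0.002 -0.568 3.856
vertex 0.162 -1.133 4.184
endloop
endfacet
facet normal 0.837 -0.528 -0.144
outer loop
vertex 0.829 -1.034 3.329
vertex 0.676 -1.42 3.858
vertex 0.462 -1.592 3.244
endloop
endfacet
facet normal 0.131 -0.633 0.763
outer loop
vertex 0.676 -1.42 3.858
vertex 0.162 -1.133 4.184
vertex 0.05 -1.653 3.772
endloop
endfacet
facet normal -0.589 0.271 0.762
outer loop
vertex 0.162 -1.133 4.184
vertex -0.002 -0.568 3.856
vertex -0.369 -1.126 3.771
endloop
endfacet
facet normal -0.327 0.933 -0.147
outer loop
vertex -0.002 -0.568 3.856
vertex 0.41 -0.507 3.328
vertex -0.216 -0.74 3.242
endloop
endfacet
facet normal 0.555 0.440 -0.706
outer loop
vertex 0.41 -0.507 3.328
vertex 0.829 -1.034 3.329
vertex 0.298 -1.027 2.916
endloop
endfacet
facet normal -0.237 -0.927 -0.292
outer loop
vertex -0.183 -1.41 3.19
vertex 0.462 -1.592 3.244
vertex 0.05 -1.653 3.772
endloop
endfacet
facet normal -0.782 -0.621 0.053
outer loop
vertex -0.183 -1.41 3.19
vertex 0.05 -1.653 3.772
vertex -0.369 -1.126 3.771
endloop
endfacet
facet normal -0.955 -0.024 -0.294
outer loop
vertex -0.183 -1.41 3.19
vertex -0.369 -1.126 3.771
vertex -0.216 -0.74 3.242
endloop
endfacet
facet normal -0.519 0.041 -0.854
outer loop
vertex -0.183 -1.41 3.19
vertex -0.216 -0.74 3.242
vertex 0.298 -1.027 2.916
endloop
endfacet
facet normal -0.074 -0.517 -0.853
outer loop
vertex -0.183 -1.41 3.19
vertex 0.298 -1.027 2.916
vertex 0.462 -1.592 3.244
endloop
endfacet
facet normal 0.327 -0.933 0.147
outer loop
vertex 0.05 -1.653 3.772
vertex 0.462 -1.592 3.244
vertex 0.676 -1.42 3.858
endloop
endfacet
facet normal -0.555 -0.440 0.706
outer loop
vertex -0.369 -1.126 3.771
vertex 0.05 -1.653 3.772
vertex 0.162 -1.133 4.184
endloop
endfacet
facet normal -0.837 0.528 0.144
outer loop
vertex -0.216 -0.74 3.242
vertex -0.369 -1.126 3.771
vertex -0.002 -0.568 3.856
endloop
endfacet
facet normal -0.131 0.633 -0.763
outer loop
vertex 0.298 -1.027 2.916
vertex -0.216 -0.74 3.242
vertex 0.41 -0.507 3.328
endloop
endfacet
facet normal 0.589 -0.271 -0.762
outer loop
vertex 0.462 -1.592 3.244
vertex 0.298 -1.027 2.916
vertex 0.829 -1.034 3.329
endloop
endfacet

endsolid
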